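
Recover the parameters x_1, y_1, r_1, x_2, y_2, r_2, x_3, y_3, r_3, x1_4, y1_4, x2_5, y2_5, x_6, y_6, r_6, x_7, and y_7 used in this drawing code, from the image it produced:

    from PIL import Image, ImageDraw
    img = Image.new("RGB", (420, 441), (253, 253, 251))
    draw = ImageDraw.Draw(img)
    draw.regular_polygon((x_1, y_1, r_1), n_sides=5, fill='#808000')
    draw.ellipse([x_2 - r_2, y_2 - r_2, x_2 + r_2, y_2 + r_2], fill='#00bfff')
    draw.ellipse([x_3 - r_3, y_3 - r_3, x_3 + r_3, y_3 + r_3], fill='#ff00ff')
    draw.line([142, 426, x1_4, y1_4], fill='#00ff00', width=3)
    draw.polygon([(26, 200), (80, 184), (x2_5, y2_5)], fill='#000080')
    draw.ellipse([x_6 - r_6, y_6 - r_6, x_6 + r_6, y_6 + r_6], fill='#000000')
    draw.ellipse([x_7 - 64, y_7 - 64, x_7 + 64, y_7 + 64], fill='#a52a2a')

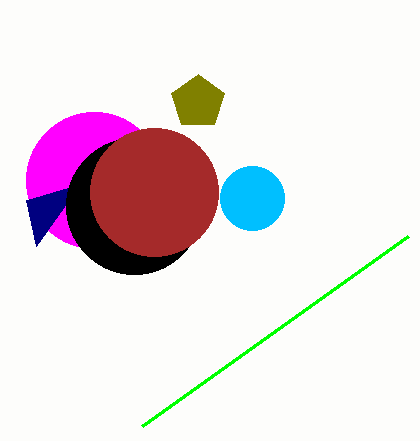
x_1 = 198; y_1 = 102; r_1 = 28; x_2 = 252; y_2 = 198; r_2 = 32; x_3 = 94; y_3 = 180; r_3 = 68; x1_4 = 408; y1_4 = 236; x2_5 = 36; y2_5 = 246; x_6 = 134; y_6 = 206; r_6 = 68; x_7 = 154; y_7 = 192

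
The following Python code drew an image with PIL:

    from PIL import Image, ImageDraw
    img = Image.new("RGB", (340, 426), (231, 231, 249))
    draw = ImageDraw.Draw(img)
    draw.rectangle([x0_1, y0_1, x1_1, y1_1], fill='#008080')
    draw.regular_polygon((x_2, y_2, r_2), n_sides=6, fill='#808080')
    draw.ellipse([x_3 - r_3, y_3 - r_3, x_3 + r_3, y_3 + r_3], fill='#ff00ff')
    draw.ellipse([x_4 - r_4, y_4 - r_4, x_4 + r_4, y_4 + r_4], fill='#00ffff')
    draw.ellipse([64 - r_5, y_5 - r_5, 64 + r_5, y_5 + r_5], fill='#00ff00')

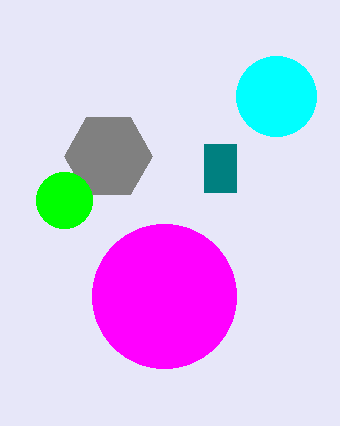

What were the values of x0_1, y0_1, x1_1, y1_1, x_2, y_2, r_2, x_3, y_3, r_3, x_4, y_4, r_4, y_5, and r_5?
x0_1 = 204, y0_1 = 144, x1_1 = 236, y1_1 = 192, x_2 = 108, y_2 = 156, r_2 = 44, x_3 = 164, y_3 = 296, r_3 = 72, x_4 = 276, y_4 = 96, r_4 = 40, y_5 = 200, r_5 = 28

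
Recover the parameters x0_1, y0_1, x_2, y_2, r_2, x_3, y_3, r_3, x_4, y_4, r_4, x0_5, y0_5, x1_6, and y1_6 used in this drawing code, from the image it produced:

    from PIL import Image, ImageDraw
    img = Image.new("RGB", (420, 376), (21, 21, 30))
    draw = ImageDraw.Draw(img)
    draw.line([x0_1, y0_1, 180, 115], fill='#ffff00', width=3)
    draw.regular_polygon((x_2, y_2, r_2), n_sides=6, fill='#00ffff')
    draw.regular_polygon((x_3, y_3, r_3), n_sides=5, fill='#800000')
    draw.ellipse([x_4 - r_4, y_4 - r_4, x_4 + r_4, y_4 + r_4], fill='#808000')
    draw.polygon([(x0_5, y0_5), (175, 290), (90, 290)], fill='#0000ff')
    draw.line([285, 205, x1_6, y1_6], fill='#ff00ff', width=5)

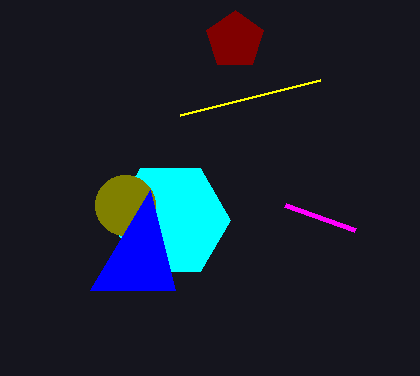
x0_1 = 320
y0_1 = 80
x_2 = 170
y_2 = 220
r_2 = 60
x_3 = 235
y_3 = 40
r_3 = 30
x_4 = 125
y_4 = 205
r_4 = 30
x0_5 = 150
y0_5 = 190
x1_6 = 355
y1_6 = 230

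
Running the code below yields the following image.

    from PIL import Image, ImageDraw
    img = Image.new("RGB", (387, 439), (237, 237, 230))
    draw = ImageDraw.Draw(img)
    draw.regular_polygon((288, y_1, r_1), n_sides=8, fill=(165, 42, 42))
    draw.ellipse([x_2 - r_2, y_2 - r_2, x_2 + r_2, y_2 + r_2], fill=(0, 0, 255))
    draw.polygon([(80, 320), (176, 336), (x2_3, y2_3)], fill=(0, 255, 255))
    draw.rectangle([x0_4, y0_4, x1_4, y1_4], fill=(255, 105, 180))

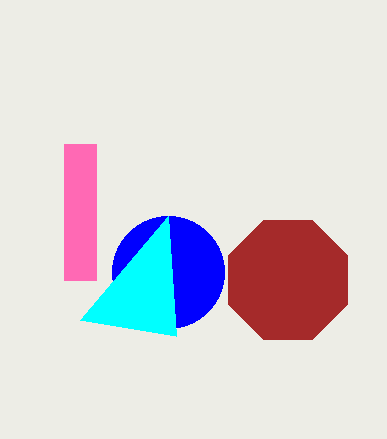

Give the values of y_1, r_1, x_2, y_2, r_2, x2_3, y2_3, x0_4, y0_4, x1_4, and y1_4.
y_1 = 280
r_1 = 64
x_2 = 168
y_2 = 272
r_2 = 56
x2_3 = 168
y2_3 = 216
x0_4 = 64
y0_4 = 144
x1_4 = 96
y1_4 = 280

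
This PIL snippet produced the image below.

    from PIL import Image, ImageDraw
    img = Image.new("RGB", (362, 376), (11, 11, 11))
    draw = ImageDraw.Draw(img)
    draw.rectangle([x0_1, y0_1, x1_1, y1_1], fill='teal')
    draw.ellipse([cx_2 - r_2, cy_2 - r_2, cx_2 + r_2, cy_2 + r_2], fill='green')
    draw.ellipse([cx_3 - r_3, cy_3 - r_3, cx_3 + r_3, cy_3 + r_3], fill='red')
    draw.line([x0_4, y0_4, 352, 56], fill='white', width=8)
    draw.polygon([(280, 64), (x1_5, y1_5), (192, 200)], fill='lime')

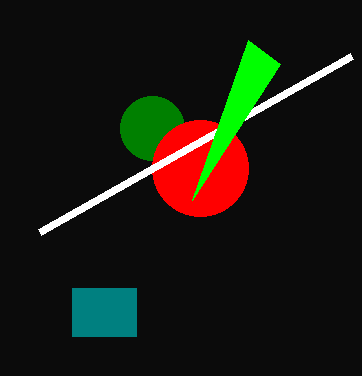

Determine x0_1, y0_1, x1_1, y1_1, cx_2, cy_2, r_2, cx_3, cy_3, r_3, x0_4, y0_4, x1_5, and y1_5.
x0_1 = 72, y0_1 = 288, x1_1 = 136, y1_1 = 336, cx_2 = 152, cy_2 = 128, r_2 = 32, cx_3 = 200, cy_3 = 168, r_3 = 48, x0_4 = 40, y0_4 = 232, x1_5 = 248, y1_5 = 40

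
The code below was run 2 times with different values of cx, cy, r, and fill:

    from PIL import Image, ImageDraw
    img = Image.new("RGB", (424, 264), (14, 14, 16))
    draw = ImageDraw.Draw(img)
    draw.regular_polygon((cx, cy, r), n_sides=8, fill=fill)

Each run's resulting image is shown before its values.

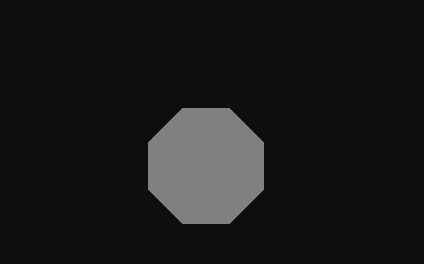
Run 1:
cx = 206; cy = 166; r = 62; fill = 'gray'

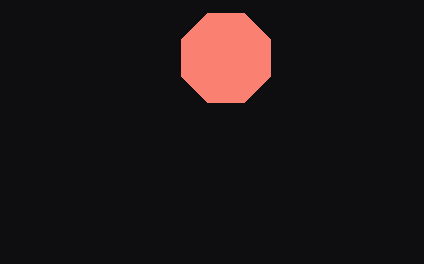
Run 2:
cx = 226; cy = 58; r = 48; fill = 'salmon'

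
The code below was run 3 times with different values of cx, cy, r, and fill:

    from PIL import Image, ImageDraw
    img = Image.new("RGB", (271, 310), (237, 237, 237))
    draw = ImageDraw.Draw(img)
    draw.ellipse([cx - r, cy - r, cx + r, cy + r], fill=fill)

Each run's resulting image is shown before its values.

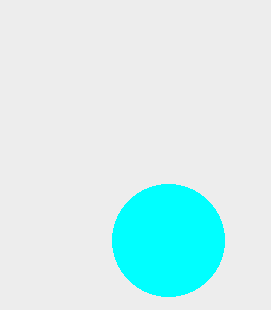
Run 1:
cx = 168; cy = 240; r = 56; fill = 'cyan'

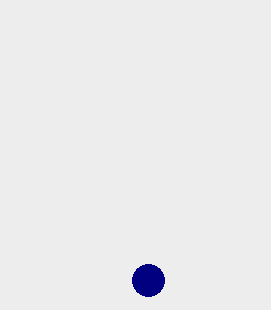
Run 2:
cx = 148
cy = 280
r = 16
fill = 'navy'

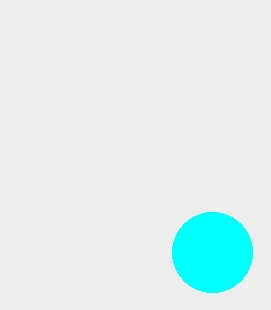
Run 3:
cx = 212; cy = 252; r = 40; fill = 'cyan'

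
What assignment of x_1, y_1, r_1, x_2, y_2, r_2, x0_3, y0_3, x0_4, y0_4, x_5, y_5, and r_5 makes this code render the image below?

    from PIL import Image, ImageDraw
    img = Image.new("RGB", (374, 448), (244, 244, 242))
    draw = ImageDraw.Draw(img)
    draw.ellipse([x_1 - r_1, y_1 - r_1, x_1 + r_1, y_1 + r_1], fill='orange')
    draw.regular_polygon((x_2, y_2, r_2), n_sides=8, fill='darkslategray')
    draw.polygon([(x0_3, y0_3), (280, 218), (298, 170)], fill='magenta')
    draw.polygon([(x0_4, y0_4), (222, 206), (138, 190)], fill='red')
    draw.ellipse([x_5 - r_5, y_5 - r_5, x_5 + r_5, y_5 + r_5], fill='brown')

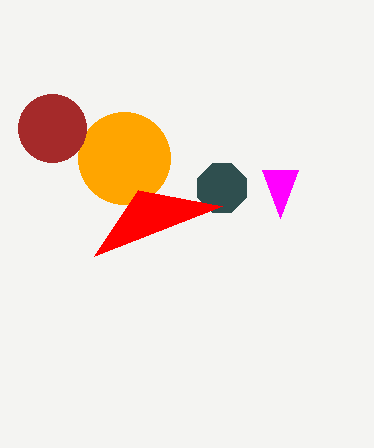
x_1 = 124; y_1 = 158; r_1 = 46; x_2 = 222; y_2 = 188; r_2 = 26; x0_3 = 262; y0_3 = 170; x0_4 = 94; y0_4 = 256; x_5 = 52; y_5 = 128; r_5 = 34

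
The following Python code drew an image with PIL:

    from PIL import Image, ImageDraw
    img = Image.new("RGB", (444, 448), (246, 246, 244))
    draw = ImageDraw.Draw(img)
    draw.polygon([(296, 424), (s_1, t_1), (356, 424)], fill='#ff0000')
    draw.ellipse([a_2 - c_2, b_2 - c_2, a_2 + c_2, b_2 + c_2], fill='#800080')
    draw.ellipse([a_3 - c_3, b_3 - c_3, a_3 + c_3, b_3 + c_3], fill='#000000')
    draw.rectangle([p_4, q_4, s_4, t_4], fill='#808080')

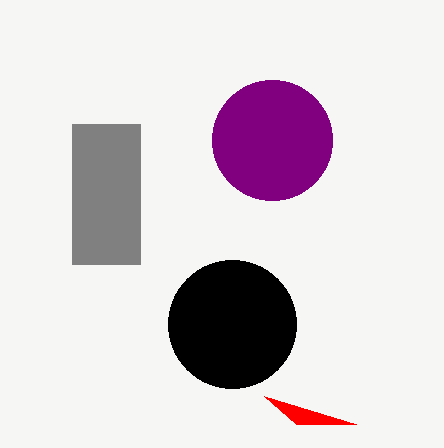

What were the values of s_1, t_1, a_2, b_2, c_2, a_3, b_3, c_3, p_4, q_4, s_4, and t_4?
s_1 = 264
t_1 = 396
a_2 = 272
b_2 = 140
c_2 = 60
a_3 = 232
b_3 = 324
c_3 = 64
p_4 = 72
q_4 = 124
s_4 = 140
t_4 = 264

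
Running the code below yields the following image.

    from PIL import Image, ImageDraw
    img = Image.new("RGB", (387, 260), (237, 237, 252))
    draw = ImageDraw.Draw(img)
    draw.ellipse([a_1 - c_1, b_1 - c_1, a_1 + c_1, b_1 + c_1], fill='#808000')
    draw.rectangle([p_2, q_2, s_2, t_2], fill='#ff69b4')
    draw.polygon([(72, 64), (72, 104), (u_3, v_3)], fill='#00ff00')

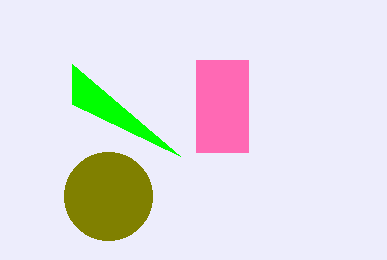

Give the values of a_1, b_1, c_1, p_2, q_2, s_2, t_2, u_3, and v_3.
a_1 = 108; b_1 = 196; c_1 = 44; p_2 = 196; q_2 = 60; s_2 = 248; t_2 = 152; u_3 = 180; v_3 = 156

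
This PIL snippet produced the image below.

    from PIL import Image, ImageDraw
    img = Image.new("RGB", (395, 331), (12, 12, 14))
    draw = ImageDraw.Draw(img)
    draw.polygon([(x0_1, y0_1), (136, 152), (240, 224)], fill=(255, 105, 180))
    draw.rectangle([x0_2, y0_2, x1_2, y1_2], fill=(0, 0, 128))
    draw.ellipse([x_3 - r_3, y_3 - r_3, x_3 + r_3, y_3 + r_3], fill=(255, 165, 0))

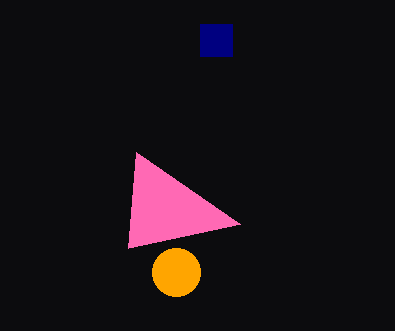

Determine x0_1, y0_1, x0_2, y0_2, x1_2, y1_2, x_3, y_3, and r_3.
x0_1 = 128, y0_1 = 248, x0_2 = 200, y0_2 = 24, x1_2 = 232, y1_2 = 56, x_3 = 176, y_3 = 272, r_3 = 24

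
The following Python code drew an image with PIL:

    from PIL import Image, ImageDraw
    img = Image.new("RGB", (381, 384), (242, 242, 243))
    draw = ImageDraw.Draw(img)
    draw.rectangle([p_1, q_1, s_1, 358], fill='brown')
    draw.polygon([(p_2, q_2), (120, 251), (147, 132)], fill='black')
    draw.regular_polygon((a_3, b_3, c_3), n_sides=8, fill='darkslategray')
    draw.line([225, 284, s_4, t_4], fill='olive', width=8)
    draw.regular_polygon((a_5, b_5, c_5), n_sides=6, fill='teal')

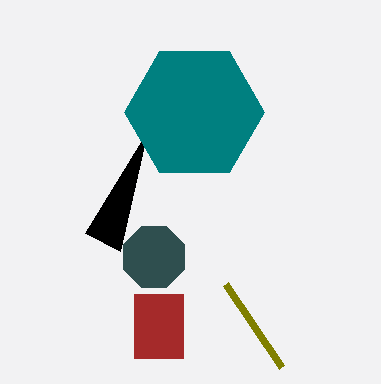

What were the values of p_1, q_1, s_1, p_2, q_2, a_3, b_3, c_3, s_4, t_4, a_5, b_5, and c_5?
p_1 = 134, q_1 = 294, s_1 = 183, p_2 = 85, q_2 = 233, a_3 = 154, b_3 = 257, c_3 = 33, s_4 = 281, t_4 = 367, a_5 = 194, b_5 = 112, c_5 = 70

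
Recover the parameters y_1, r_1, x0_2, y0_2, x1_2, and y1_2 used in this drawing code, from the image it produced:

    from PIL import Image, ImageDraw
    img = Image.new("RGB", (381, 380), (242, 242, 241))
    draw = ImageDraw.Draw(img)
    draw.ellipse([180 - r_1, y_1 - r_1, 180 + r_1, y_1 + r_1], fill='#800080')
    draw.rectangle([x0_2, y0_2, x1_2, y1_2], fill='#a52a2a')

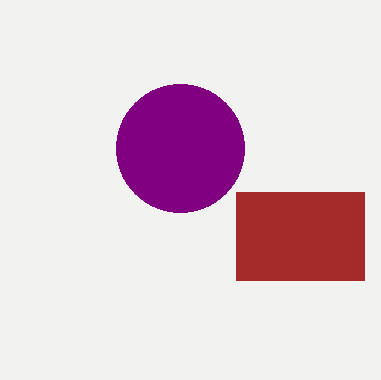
y_1 = 148, r_1 = 64, x0_2 = 236, y0_2 = 192, x1_2 = 364, y1_2 = 280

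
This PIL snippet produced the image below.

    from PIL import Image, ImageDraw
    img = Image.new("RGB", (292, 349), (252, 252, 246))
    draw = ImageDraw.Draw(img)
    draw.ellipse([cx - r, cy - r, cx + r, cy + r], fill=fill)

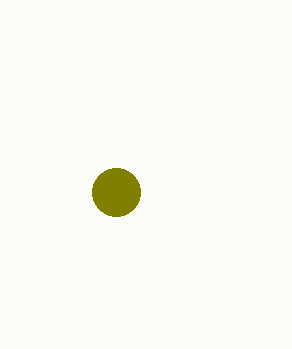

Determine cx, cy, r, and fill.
cx = 116, cy = 192, r = 24, fill = 'olive'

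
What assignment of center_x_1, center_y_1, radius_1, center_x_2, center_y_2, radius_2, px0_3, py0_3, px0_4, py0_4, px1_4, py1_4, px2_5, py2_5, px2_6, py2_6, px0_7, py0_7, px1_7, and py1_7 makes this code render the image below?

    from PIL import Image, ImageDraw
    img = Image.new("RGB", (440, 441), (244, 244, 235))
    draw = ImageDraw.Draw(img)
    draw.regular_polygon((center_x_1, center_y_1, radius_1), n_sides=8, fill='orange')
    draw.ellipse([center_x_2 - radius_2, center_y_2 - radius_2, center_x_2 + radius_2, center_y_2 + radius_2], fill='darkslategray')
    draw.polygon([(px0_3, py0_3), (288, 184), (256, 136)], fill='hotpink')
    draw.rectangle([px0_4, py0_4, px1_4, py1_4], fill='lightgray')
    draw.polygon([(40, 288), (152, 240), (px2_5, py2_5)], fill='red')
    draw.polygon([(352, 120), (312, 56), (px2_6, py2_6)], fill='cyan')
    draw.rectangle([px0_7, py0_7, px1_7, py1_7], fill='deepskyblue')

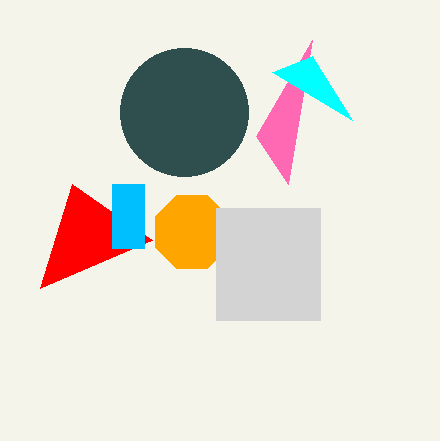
center_x_1 = 192; center_y_1 = 232; radius_1 = 40; center_x_2 = 184; center_y_2 = 112; radius_2 = 64; px0_3 = 312; py0_3 = 40; px0_4 = 216; py0_4 = 208; px1_4 = 320; py1_4 = 320; px2_5 = 72; py2_5 = 184; px2_6 = 272; py2_6 = 72; px0_7 = 112; py0_7 = 184; px1_7 = 144; py1_7 = 248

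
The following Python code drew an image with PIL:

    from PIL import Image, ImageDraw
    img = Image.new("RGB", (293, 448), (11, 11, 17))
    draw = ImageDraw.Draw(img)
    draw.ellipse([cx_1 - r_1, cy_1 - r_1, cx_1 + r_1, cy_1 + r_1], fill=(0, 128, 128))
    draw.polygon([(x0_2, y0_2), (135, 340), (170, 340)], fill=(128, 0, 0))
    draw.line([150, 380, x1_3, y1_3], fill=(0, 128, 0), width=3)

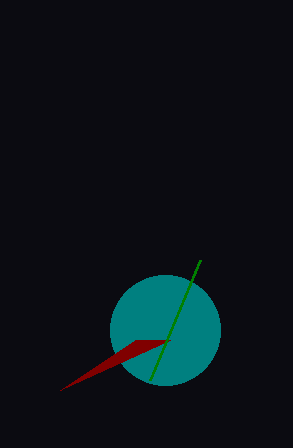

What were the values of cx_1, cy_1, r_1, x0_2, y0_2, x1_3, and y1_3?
cx_1 = 165, cy_1 = 330, r_1 = 55, x0_2 = 60, y0_2 = 390, x1_3 = 200, y1_3 = 260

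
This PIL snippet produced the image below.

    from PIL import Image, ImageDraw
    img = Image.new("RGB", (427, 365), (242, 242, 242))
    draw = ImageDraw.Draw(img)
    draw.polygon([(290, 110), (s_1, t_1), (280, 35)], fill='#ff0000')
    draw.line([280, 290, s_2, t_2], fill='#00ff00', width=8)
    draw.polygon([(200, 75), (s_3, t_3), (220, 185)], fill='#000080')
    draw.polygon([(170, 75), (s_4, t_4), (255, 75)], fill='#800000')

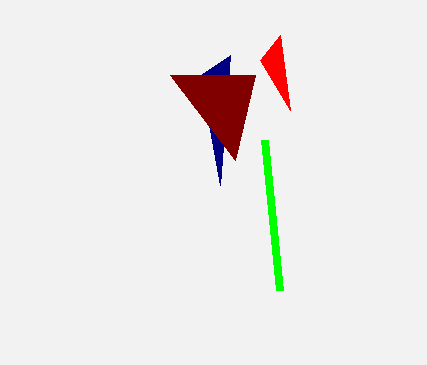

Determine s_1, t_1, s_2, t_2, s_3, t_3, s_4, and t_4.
s_1 = 260; t_1 = 60; s_2 = 265; t_2 = 140; s_3 = 230; t_3 = 55; s_4 = 235; t_4 = 160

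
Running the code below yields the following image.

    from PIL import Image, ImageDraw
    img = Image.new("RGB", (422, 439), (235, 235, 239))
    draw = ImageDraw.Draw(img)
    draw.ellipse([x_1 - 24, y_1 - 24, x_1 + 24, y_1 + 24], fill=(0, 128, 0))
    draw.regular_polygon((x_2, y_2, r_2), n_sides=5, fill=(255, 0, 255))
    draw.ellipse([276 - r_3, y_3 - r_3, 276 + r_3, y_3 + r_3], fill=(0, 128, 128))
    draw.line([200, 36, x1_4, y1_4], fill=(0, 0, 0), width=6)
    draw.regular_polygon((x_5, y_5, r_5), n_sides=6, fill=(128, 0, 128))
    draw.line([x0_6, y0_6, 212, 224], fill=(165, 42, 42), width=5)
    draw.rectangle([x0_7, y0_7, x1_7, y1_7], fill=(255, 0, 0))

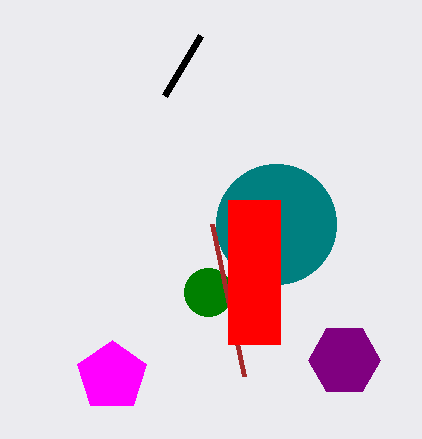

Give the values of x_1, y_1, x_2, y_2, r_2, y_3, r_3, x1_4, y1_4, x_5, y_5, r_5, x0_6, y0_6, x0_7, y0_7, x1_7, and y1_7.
x_1 = 208, y_1 = 292, x_2 = 112, y_2 = 376, r_2 = 36, y_3 = 224, r_3 = 60, x1_4 = 164, y1_4 = 96, x_5 = 344, y_5 = 360, r_5 = 36, x0_6 = 244, y0_6 = 376, x0_7 = 228, y0_7 = 200, x1_7 = 280, y1_7 = 344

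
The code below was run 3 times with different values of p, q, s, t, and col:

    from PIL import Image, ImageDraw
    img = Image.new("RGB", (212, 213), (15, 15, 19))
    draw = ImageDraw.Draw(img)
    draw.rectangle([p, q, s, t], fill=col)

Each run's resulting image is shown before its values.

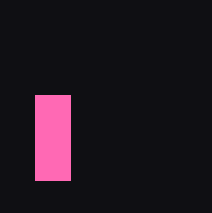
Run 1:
p = 35, q = 95, s = 70, t = 180, col = 'hotpink'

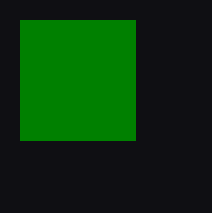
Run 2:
p = 20; q = 20; s = 135; t = 140; col = 'green'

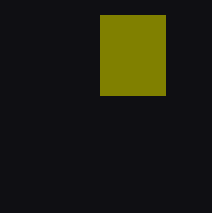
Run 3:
p = 100; q = 15; s = 165; t = 95; col = 'olive'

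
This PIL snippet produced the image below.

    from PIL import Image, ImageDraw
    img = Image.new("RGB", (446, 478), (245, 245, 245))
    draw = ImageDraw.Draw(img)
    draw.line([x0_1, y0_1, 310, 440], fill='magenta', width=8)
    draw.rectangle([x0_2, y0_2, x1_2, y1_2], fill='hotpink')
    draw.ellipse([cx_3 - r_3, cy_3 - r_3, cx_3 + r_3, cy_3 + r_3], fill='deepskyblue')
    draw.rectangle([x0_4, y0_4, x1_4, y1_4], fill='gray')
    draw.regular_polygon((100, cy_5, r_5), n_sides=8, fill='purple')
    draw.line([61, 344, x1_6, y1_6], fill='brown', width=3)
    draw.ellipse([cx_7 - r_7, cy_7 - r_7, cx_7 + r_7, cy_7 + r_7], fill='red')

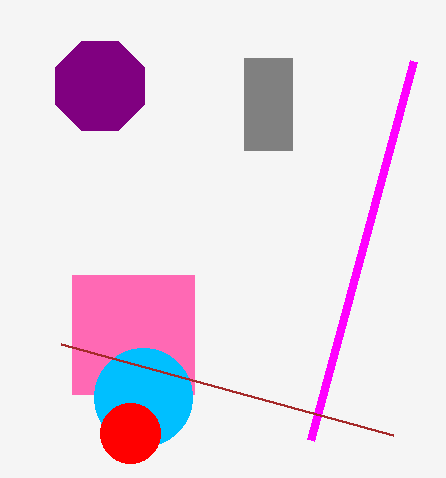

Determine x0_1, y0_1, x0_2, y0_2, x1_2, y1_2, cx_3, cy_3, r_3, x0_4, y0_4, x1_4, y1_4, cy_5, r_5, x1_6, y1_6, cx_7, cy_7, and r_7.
x0_1 = 413
y0_1 = 61
x0_2 = 72
y0_2 = 275
x1_2 = 194
y1_2 = 394
cx_3 = 143
cy_3 = 397
r_3 = 49
x0_4 = 244
y0_4 = 58
x1_4 = 292
y1_4 = 150
cy_5 = 86
r_5 = 48
x1_6 = 393
y1_6 = 435
cx_7 = 130
cy_7 = 433
r_7 = 30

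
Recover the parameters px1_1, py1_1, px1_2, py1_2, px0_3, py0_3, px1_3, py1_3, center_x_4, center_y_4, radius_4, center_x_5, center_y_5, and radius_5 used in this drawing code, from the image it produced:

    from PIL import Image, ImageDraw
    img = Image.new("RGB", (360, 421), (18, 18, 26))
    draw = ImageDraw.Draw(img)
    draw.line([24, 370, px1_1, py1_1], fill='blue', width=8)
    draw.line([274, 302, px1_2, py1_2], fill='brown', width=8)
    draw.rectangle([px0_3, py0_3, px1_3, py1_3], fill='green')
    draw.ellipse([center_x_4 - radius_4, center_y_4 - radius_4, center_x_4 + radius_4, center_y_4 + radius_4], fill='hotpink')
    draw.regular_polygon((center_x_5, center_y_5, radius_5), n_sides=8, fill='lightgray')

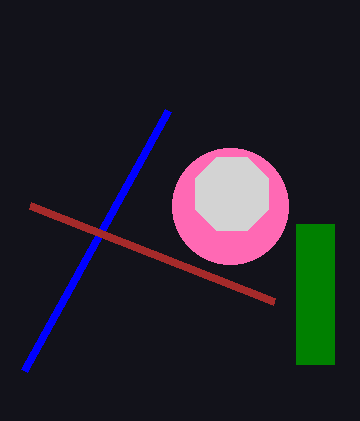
px1_1 = 168
py1_1 = 110
px1_2 = 30
py1_2 = 206
px0_3 = 296
py0_3 = 224
px1_3 = 334
py1_3 = 364
center_x_4 = 230
center_y_4 = 206
radius_4 = 58
center_x_5 = 232
center_y_5 = 194
radius_5 = 40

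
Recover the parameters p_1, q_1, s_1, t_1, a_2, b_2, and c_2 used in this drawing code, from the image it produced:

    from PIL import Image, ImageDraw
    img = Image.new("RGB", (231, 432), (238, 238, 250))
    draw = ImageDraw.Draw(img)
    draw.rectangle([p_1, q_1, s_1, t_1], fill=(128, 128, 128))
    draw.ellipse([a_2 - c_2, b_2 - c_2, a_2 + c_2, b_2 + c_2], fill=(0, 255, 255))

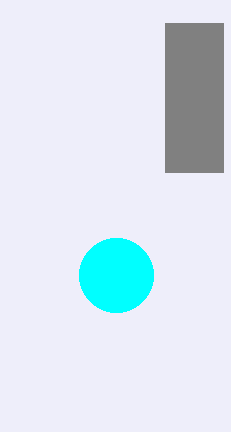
p_1 = 165; q_1 = 23; s_1 = 223; t_1 = 172; a_2 = 116; b_2 = 275; c_2 = 37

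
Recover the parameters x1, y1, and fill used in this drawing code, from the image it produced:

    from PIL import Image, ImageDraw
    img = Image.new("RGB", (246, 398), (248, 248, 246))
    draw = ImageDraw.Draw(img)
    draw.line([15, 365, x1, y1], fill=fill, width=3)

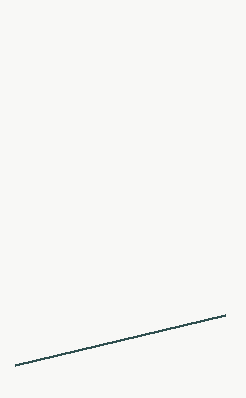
x1 = 225
y1 = 315
fill = 'darkslategray'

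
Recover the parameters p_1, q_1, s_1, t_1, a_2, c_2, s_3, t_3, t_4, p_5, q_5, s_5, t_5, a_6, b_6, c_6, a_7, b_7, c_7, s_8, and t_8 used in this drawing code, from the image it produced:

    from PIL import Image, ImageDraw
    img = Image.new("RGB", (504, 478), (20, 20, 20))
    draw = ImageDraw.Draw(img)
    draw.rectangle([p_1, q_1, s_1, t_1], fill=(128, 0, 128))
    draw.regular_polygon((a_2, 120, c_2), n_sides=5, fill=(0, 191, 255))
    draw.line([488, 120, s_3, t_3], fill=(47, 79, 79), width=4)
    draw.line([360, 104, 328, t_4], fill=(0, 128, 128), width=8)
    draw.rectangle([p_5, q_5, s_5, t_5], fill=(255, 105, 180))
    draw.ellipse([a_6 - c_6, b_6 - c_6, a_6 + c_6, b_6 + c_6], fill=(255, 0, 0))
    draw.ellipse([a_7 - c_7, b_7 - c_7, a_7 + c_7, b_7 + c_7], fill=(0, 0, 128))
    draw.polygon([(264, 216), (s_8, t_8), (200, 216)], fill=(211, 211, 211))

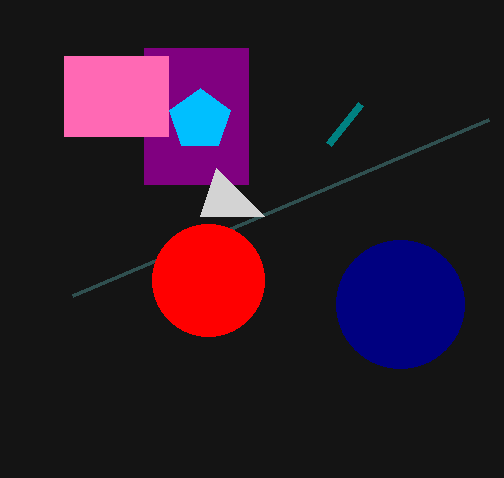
p_1 = 144; q_1 = 48; s_1 = 248; t_1 = 184; a_2 = 200; c_2 = 32; s_3 = 72; t_3 = 296; t_4 = 144; p_5 = 64; q_5 = 56; s_5 = 168; t_5 = 136; a_6 = 208; b_6 = 280; c_6 = 56; a_7 = 400; b_7 = 304; c_7 = 64; s_8 = 216; t_8 = 168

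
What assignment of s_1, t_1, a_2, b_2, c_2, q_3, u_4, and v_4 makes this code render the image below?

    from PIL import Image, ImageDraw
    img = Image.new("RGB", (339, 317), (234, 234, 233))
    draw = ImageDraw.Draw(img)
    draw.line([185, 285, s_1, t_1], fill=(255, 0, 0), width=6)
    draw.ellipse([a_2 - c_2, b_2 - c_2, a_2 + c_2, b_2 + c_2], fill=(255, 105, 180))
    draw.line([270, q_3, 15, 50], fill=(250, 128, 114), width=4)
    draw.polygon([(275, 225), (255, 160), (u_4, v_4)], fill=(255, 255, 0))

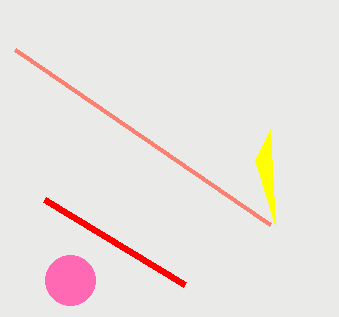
s_1 = 45; t_1 = 200; a_2 = 70; b_2 = 280; c_2 = 25; q_3 = 225; u_4 = 270; v_4 = 130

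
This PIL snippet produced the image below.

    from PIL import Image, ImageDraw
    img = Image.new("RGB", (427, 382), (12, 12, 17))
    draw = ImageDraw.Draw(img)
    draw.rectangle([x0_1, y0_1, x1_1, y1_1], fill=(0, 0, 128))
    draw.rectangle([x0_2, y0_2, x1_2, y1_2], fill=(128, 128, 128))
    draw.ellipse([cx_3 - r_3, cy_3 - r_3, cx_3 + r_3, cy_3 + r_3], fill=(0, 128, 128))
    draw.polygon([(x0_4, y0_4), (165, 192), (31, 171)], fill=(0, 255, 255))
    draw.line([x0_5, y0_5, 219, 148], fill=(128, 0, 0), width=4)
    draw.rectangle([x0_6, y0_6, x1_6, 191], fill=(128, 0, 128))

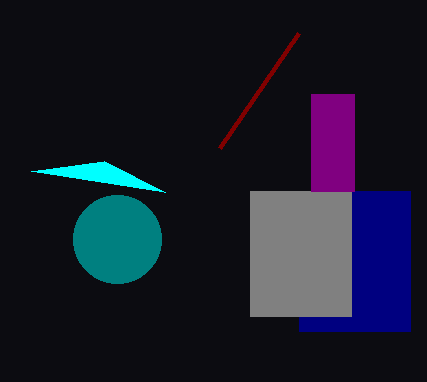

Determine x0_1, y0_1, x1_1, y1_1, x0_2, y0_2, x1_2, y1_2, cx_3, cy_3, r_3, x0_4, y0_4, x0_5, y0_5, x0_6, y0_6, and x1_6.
x0_1 = 299
y0_1 = 191
x1_1 = 410
y1_1 = 331
x0_2 = 250
y0_2 = 191
x1_2 = 351
y1_2 = 316
cx_3 = 117
cy_3 = 239
r_3 = 44
x0_4 = 104
y0_4 = 161
x0_5 = 298
y0_5 = 33
x0_6 = 311
y0_6 = 94
x1_6 = 354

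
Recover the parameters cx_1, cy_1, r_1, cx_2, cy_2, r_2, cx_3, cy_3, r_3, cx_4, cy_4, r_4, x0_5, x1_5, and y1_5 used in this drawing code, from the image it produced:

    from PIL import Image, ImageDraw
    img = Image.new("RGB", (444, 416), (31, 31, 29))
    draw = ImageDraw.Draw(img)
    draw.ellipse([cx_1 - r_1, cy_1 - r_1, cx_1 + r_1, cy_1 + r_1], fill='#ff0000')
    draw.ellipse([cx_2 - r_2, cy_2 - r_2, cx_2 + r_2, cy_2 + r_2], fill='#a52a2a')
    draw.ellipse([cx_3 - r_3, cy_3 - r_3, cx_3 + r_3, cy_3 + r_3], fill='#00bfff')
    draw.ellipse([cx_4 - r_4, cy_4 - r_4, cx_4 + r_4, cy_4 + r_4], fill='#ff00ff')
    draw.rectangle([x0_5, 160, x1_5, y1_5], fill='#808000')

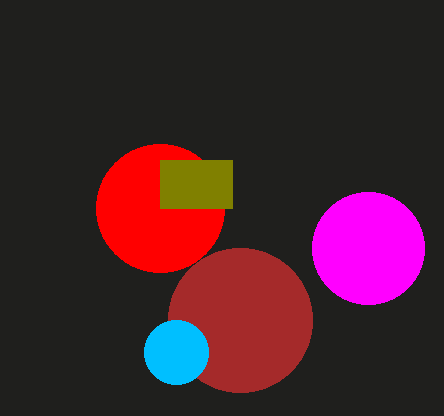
cx_1 = 160; cy_1 = 208; r_1 = 64; cx_2 = 240; cy_2 = 320; r_2 = 72; cx_3 = 176; cy_3 = 352; r_3 = 32; cx_4 = 368; cy_4 = 248; r_4 = 56; x0_5 = 160; x1_5 = 232; y1_5 = 208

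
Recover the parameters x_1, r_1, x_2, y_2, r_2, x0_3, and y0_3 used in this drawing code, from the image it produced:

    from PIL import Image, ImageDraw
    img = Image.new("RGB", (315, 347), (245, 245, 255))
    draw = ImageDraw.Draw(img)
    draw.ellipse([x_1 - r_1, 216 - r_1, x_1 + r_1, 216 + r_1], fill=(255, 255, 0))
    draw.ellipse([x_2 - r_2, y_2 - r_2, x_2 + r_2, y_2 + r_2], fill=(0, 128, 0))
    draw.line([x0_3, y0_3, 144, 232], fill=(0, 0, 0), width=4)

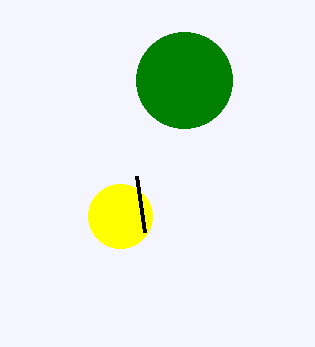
x_1 = 120
r_1 = 32
x_2 = 184
y_2 = 80
r_2 = 48
x0_3 = 136
y0_3 = 176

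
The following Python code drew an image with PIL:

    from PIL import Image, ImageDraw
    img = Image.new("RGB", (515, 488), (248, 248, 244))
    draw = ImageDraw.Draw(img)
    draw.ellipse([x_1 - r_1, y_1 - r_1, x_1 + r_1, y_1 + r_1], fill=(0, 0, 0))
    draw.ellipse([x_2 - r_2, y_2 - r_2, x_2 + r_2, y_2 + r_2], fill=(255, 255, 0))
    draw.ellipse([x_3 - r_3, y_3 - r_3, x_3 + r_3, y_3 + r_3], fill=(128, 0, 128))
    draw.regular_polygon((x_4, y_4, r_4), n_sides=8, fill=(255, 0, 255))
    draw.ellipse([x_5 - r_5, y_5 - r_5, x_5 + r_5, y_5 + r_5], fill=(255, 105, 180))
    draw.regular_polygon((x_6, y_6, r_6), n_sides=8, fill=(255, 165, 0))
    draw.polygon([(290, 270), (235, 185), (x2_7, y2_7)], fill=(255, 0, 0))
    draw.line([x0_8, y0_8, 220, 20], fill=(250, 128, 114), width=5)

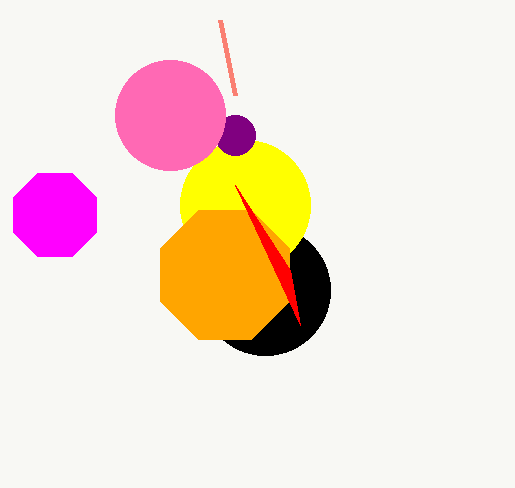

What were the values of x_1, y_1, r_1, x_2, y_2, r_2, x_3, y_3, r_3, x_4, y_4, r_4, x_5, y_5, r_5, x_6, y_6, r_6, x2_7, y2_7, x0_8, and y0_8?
x_1 = 265, y_1 = 290, r_1 = 65, x_2 = 245, y_2 = 205, r_2 = 65, x_3 = 235, y_3 = 135, r_3 = 20, x_4 = 55, y_4 = 215, r_4 = 45, x_5 = 170, y_5 = 115, r_5 = 55, x_6 = 225, y_6 = 275, r_6 = 70, x2_7 = 300, y2_7 = 325, x0_8 = 235, y0_8 = 95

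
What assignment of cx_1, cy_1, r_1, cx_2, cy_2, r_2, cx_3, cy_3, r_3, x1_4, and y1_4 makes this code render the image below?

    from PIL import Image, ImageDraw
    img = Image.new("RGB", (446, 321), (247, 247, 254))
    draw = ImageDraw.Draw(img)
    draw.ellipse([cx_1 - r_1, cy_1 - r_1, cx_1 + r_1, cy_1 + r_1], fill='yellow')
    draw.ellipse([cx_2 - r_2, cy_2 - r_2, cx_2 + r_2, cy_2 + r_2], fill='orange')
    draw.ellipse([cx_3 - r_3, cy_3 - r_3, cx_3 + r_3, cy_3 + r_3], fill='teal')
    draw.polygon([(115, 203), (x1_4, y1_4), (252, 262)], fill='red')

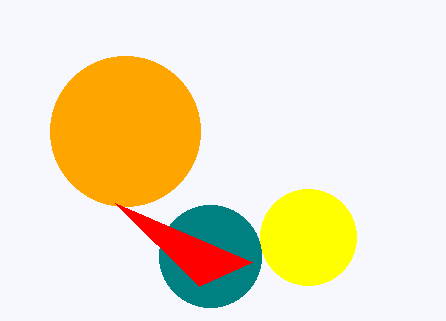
cx_1 = 308
cy_1 = 237
r_1 = 48
cx_2 = 125
cy_2 = 131
r_2 = 75
cx_3 = 210
cy_3 = 256
r_3 = 51
x1_4 = 199
y1_4 = 286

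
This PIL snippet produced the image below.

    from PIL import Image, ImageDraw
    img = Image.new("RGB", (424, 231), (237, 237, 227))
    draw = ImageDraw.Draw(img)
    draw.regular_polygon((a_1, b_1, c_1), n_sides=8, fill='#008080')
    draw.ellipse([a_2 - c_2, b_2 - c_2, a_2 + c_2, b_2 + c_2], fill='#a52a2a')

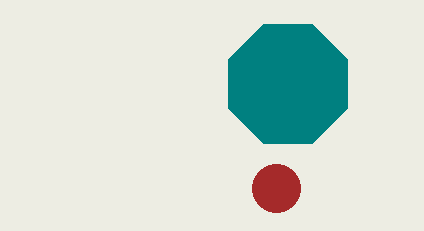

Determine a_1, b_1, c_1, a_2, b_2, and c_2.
a_1 = 288
b_1 = 84
c_1 = 64
a_2 = 276
b_2 = 188
c_2 = 24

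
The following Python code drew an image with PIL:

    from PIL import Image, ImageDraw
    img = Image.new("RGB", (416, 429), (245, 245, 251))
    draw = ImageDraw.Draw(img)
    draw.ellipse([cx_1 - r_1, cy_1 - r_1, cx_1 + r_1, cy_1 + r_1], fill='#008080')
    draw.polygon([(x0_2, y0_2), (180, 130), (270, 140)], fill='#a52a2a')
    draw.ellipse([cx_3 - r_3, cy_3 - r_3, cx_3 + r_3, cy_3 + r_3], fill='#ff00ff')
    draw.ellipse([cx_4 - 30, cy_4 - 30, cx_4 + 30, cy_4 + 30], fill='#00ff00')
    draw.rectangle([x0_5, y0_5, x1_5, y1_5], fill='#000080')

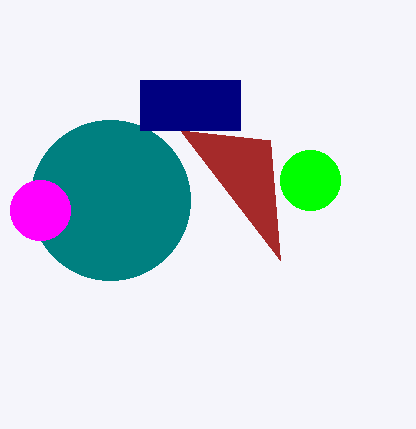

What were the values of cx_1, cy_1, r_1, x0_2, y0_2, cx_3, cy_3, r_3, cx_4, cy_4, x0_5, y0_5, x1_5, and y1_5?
cx_1 = 110, cy_1 = 200, r_1 = 80, x0_2 = 280, y0_2 = 260, cx_3 = 40, cy_3 = 210, r_3 = 30, cx_4 = 310, cy_4 = 180, x0_5 = 140, y0_5 = 80, x1_5 = 240, y1_5 = 130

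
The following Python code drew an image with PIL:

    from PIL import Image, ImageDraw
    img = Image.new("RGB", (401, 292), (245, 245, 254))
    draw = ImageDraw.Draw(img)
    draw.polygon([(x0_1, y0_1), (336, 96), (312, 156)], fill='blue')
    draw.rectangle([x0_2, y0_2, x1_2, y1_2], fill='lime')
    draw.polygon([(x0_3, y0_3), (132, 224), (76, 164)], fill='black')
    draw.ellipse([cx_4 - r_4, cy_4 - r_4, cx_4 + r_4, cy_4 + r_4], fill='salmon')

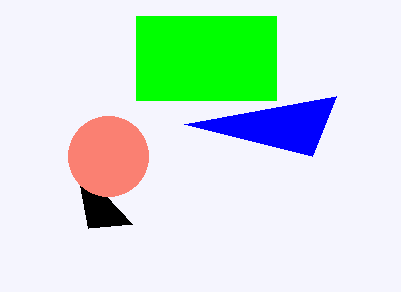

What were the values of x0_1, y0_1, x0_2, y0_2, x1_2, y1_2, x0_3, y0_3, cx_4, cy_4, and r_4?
x0_1 = 184; y0_1 = 124; x0_2 = 136; y0_2 = 16; x1_2 = 276; y1_2 = 100; x0_3 = 88; y0_3 = 228; cx_4 = 108; cy_4 = 156; r_4 = 40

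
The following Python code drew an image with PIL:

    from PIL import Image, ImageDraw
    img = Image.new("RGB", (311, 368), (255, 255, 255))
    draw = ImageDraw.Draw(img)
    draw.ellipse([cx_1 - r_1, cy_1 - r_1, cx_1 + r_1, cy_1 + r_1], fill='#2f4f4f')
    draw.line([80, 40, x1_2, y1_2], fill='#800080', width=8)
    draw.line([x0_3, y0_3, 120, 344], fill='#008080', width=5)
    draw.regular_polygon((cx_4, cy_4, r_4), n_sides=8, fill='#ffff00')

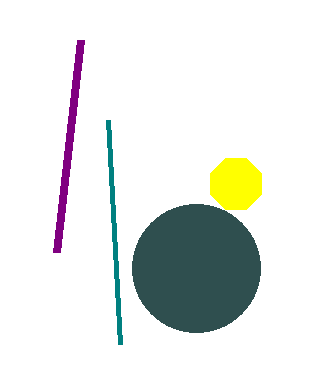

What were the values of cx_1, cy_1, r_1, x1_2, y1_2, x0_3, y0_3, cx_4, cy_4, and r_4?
cx_1 = 196, cy_1 = 268, r_1 = 64, x1_2 = 56, y1_2 = 252, x0_3 = 108, y0_3 = 120, cx_4 = 236, cy_4 = 184, r_4 = 28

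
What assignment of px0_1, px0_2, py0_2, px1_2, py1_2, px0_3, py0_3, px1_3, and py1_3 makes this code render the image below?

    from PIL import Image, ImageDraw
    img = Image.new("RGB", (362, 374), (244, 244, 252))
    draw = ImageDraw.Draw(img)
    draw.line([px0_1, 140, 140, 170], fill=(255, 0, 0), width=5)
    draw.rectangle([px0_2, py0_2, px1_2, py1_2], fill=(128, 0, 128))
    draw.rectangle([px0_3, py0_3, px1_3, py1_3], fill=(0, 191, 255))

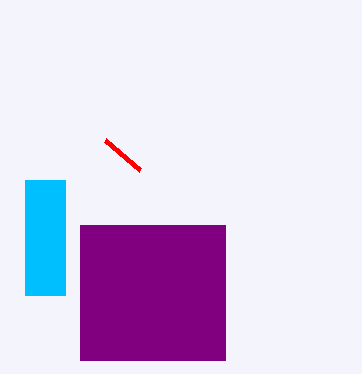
px0_1 = 105
px0_2 = 80
py0_2 = 225
px1_2 = 225
py1_2 = 360
px0_3 = 25
py0_3 = 180
px1_3 = 65
py1_3 = 295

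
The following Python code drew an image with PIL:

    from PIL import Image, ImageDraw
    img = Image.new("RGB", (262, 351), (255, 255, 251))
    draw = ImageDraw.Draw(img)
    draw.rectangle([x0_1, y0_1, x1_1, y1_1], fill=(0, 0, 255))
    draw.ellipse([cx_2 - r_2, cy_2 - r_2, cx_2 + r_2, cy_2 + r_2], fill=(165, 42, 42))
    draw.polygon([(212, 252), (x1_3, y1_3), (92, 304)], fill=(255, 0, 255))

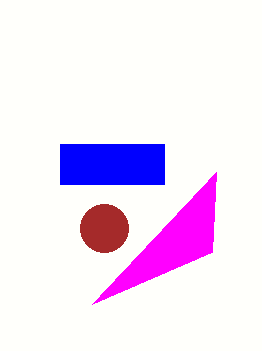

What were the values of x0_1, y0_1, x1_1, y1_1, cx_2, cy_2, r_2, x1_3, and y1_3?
x0_1 = 60
y0_1 = 144
x1_1 = 164
y1_1 = 184
cx_2 = 104
cy_2 = 228
r_2 = 24
x1_3 = 216
y1_3 = 172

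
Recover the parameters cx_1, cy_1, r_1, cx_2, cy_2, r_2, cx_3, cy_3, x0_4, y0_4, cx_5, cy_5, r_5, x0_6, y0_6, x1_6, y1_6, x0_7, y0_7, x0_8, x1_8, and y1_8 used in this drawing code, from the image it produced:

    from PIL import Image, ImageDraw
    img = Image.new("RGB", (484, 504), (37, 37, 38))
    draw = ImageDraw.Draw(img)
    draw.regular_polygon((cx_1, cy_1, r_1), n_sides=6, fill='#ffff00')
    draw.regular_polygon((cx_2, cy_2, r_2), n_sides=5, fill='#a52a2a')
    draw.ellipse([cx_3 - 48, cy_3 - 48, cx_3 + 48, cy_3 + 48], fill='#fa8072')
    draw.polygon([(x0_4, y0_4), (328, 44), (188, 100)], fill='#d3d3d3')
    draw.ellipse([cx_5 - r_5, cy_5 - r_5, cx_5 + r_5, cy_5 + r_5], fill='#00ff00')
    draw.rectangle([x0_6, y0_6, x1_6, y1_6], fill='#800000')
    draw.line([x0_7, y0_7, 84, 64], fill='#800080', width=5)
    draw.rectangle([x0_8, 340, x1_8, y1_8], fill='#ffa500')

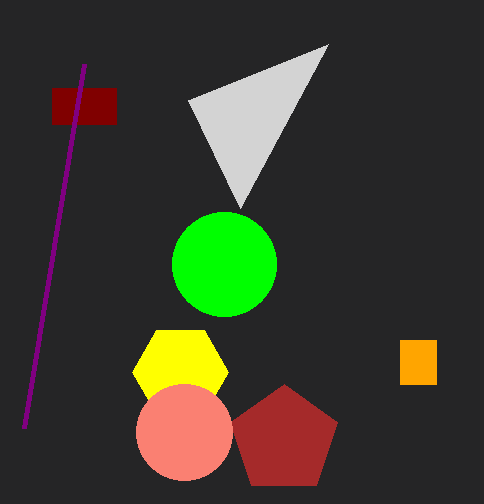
cx_1 = 180
cy_1 = 372
r_1 = 48
cx_2 = 284
cy_2 = 440
r_2 = 56
cx_3 = 184
cy_3 = 432
x0_4 = 240
y0_4 = 208
cx_5 = 224
cy_5 = 264
r_5 = 52
x0_6 = 52
y0_6 = 88
x1_6 = 116
y1_6 = 124
x0_7 = 24
y0_7 = 428
x0_8 = 400
x1_8 = 436
y1_8 = 384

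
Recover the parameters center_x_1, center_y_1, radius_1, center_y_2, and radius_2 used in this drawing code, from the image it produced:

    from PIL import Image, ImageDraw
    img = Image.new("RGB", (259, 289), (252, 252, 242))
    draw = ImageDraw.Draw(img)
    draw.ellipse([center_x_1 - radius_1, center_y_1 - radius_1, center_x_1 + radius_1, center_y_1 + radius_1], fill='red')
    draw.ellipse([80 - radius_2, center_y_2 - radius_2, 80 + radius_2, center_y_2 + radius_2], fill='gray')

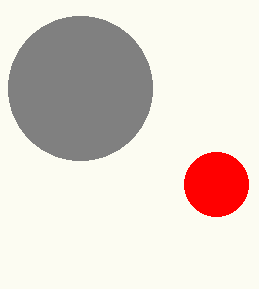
center_x_1 = 216
center_y_1 = 184
radius_1 = 32
center_y_2 = 88
radius_2 = 72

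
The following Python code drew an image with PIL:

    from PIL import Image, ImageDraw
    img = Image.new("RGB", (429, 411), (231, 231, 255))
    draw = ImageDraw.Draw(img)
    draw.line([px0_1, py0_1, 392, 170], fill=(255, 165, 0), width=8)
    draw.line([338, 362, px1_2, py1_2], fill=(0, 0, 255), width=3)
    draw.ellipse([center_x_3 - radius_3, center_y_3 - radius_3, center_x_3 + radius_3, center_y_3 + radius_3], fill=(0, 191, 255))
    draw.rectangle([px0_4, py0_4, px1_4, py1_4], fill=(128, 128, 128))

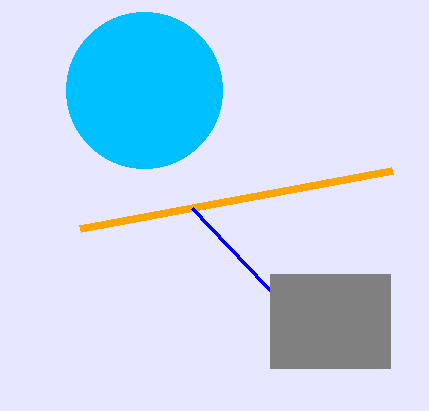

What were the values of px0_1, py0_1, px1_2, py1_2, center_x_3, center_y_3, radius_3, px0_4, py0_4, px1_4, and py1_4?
px0_1 = 80
py0_1 = 228
px1_2 = 192
py1_2 = 208
center_x_3 = 144
center_y_3 = 90
radius_3 = 78
px0_4 = 270
py0_4 = 274
px1_4 = 390
py1_4 = 368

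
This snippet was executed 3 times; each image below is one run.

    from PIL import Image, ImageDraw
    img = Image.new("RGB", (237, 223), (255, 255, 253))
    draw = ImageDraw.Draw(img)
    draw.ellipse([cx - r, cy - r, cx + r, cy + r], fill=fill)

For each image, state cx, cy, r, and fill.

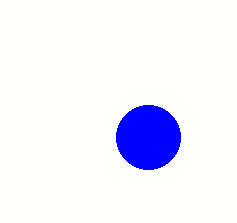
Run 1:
cx = 148
cy = 137
r = 32
fill = 'blue'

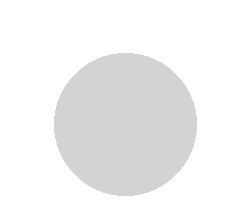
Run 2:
cx = 125; cy = 124; r = 71; fill = 'lightgray'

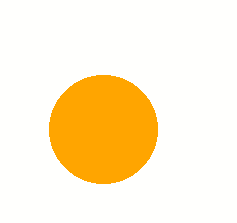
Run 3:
cx = 103, cy = 129, r = 54, fill = 'orange'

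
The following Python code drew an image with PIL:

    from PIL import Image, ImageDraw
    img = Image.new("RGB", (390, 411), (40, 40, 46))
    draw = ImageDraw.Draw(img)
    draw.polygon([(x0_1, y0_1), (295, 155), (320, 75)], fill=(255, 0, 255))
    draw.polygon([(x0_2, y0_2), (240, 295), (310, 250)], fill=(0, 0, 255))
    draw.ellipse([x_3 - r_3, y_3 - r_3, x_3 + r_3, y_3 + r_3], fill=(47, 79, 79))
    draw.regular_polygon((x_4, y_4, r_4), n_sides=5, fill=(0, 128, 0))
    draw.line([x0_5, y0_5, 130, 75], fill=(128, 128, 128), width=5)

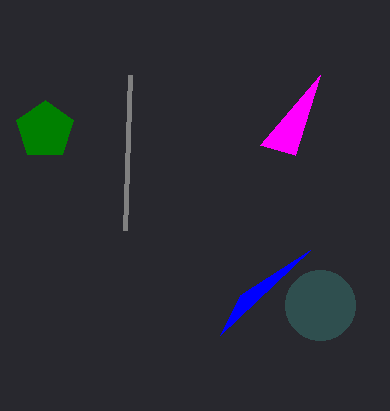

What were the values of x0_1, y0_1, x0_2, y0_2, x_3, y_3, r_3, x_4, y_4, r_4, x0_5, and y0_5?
x0_1 = 260
y0_1 = 145
x0_2 = 220
y0_2 = 335
x_3 = 320
y_3 = 305
r_3 = 35
x_4 = 45
y_4 = 130
r_4 = 30
x0_5 = 125
y0_5 = 230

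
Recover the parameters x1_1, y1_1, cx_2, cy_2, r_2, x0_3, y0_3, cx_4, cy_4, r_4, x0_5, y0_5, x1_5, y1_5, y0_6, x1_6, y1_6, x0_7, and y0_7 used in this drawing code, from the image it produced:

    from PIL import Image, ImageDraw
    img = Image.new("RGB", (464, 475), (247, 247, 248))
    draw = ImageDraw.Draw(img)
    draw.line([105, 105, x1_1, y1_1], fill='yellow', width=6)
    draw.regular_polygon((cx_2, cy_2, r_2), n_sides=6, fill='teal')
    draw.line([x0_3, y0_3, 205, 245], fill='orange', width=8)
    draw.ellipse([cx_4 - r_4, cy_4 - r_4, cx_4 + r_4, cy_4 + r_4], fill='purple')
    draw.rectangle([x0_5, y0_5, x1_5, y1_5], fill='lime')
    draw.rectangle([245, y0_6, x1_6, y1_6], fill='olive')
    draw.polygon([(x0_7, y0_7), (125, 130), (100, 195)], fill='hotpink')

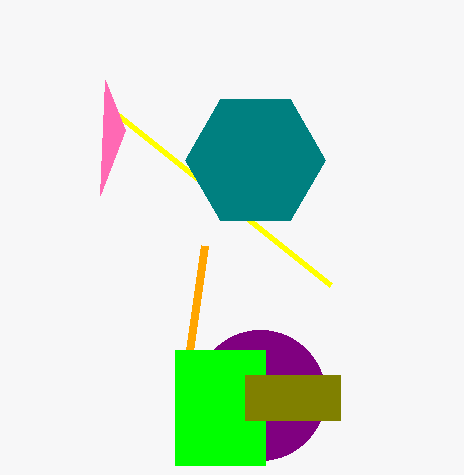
x1_1 = 330, y1_1 = 285, cx_2 = 255, cy_2 = 160, r_2 = 70, x0_3 = 190, y0_3 = 350, cx_4 = 260, cy_4 = 395, r_4 = 65, x0_5 = 175, y0_5 = 350, x1_5 = 265, y1_5 = 465, y0_6 = 375, x1_6 = 340, y1_6 = 420, x0_7 = 105, y0_7 = 80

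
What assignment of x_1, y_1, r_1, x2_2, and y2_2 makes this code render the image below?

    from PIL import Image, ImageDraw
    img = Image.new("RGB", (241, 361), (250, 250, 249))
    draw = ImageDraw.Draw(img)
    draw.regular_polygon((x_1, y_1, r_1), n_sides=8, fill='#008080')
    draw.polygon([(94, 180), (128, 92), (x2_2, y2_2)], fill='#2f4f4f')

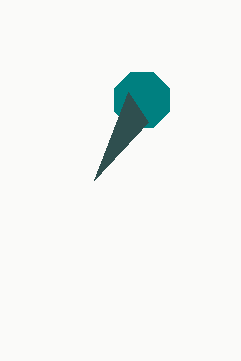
x_1 = 142, y_1 = 100, r_1 = 30, x2_2 = 148, y2_2 = 122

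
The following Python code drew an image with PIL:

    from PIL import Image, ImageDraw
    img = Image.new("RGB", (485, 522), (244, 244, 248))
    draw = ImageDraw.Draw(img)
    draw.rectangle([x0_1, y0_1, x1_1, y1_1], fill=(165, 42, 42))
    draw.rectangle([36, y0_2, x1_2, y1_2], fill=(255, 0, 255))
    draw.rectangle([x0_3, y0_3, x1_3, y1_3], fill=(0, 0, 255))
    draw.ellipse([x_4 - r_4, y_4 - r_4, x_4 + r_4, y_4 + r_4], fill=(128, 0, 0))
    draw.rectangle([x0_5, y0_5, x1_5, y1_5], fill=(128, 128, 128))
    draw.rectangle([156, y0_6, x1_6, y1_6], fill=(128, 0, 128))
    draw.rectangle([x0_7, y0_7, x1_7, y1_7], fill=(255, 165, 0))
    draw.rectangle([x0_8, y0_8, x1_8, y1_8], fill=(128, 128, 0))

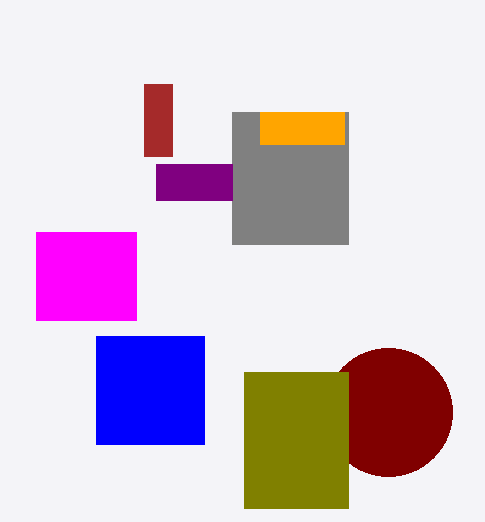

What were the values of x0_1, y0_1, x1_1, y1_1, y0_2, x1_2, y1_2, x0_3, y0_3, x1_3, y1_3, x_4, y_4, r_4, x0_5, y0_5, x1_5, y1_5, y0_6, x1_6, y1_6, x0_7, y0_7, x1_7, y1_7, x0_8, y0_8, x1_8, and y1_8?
x0_1 = 144; y0_1 = 84; x1_1 = 172; y1_1 = 156; y0_2 = 232; x1_2 = 136; y1_2 = 320; x0_3 = 96; y0_3 = 336; x1_3 = 204; y1_3 = 444; x_4 = 388; y_4 = 412; r_4 = 64; x0_5 = 232; y0_5 = 112; x1_5 = 348; y1_5 = 244; y0_6 = 164; x1_6 = 232; y1_6 = 200; x0_7 = 260; y0_7 = 112; x1_7 = 344; y1_7 = 144; x0_8 = 244; y0_8 = 372; x1_8 = 348; y1_8 = 508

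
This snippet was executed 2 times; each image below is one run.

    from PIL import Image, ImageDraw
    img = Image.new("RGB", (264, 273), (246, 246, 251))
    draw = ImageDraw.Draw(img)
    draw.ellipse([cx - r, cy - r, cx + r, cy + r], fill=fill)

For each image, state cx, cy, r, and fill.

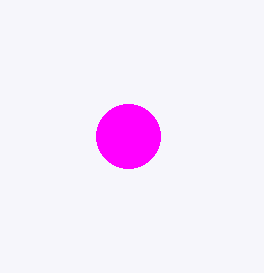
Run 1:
cx = 128, cy = 136, r = 32, fill = 'magenta'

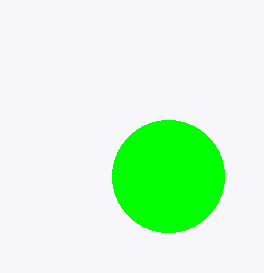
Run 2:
cx = 168, cy = 176, r = 56, fill = 'lime'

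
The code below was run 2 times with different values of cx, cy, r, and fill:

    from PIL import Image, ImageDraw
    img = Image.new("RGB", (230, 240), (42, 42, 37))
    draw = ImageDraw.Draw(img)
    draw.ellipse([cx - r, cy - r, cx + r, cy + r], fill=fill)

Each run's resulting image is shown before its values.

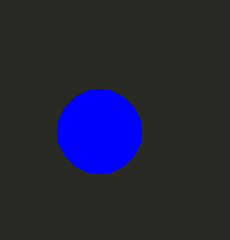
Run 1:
cx = 99
cy = 131
r = 42
fill = 'blue'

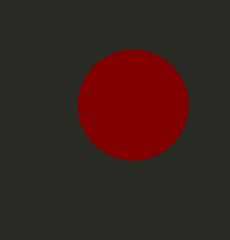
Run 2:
cx = 133; cy = 105; r = 55; fill = 'maroon'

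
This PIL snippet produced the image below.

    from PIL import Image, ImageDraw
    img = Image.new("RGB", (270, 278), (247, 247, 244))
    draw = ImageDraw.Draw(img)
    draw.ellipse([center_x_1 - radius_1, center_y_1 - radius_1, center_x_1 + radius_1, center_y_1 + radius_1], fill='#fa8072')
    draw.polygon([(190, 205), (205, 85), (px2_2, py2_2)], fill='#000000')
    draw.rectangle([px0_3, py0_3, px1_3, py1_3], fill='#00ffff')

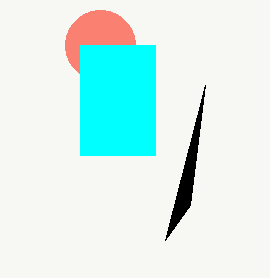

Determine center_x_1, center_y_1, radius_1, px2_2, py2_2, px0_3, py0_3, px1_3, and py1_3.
center_x_1 = 100, center_y_1 = 45, radius_1 = 35, px2_2 = 165, py2_2 = 240, px0_3 = 80, py0_3 = 45, px1_3 = 155, py1_3 = 155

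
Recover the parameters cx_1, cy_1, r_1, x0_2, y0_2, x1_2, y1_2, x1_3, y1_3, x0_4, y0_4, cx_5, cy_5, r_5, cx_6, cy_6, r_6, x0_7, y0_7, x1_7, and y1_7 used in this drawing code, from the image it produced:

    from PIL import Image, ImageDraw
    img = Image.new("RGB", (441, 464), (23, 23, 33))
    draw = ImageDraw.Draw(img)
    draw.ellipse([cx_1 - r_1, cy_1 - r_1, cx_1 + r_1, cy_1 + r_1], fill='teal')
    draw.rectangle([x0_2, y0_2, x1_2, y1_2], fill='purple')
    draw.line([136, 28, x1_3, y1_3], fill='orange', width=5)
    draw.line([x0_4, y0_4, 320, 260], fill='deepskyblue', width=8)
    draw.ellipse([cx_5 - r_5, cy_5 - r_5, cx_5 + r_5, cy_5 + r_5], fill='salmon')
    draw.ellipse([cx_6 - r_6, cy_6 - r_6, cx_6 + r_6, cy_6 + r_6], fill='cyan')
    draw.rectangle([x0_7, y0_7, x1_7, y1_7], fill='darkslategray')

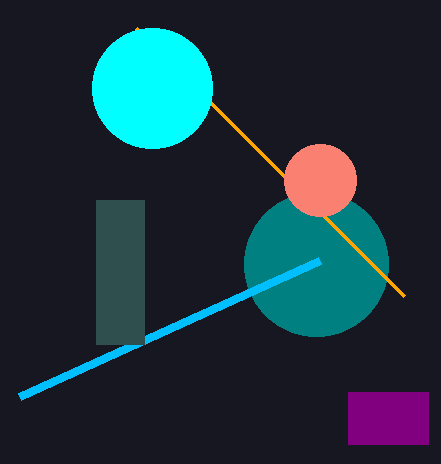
cx_1 = 316, cy_1 = 264, r_1 = 72, x0_2 = 348, y0_2 = 392, x1_2 = 428, y1_2 = 444, x1_3 = 404, y1_3 = 296, x0_4 = 20, y0_4 = 396, cx_5 = 320, cy_5 = 180, r_5 = 36, cx_6 = 152, cy_6 = 88, r_6 = 60, x0_7 = 96, y0_7 = 200, x1_7 = 144, y1_7 = 344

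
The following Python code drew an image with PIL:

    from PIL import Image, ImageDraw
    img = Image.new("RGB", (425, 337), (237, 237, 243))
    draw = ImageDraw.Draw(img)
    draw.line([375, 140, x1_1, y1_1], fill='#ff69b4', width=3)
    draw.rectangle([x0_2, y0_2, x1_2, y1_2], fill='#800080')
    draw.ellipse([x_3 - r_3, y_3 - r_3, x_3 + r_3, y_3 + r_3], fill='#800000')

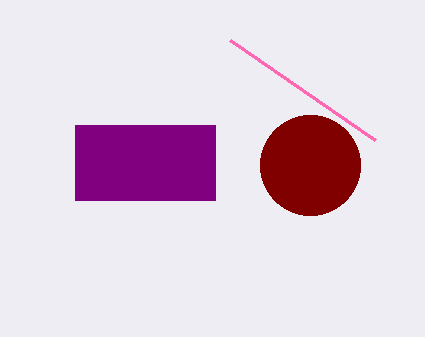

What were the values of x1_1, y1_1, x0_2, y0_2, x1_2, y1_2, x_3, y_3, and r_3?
x1_1 = 230
y1_1 = 40
x0_2 = 75
y0_2 = 125
x1_2 = 215
y1_2 = 200
x_3 = 310
y_3 = 165
r_3 = 50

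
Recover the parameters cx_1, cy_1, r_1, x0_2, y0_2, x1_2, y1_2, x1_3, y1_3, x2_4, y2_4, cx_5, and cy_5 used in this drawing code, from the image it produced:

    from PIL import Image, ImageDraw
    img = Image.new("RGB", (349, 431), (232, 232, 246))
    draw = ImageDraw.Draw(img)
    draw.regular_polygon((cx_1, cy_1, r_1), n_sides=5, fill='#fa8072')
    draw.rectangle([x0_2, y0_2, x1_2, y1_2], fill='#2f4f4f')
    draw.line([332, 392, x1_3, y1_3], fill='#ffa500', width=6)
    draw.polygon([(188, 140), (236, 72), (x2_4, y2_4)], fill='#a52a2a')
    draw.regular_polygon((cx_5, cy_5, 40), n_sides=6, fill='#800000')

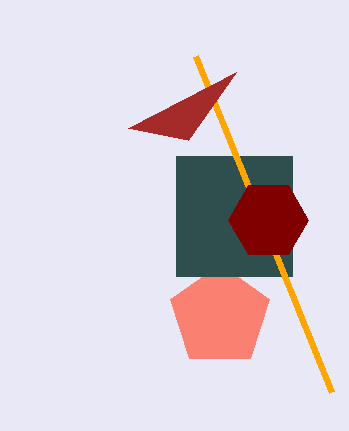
cx_1 = 220
cy_1 = 316
r_1 = 52
x0_2 = 176
y0_2 = 156
x1_2 = 292
y1_2 = 276
x1_3 = 196
y1_3 = 56
x2_4 = 128
y2_4 = 128
cx_5 = 268
cy_5 = 220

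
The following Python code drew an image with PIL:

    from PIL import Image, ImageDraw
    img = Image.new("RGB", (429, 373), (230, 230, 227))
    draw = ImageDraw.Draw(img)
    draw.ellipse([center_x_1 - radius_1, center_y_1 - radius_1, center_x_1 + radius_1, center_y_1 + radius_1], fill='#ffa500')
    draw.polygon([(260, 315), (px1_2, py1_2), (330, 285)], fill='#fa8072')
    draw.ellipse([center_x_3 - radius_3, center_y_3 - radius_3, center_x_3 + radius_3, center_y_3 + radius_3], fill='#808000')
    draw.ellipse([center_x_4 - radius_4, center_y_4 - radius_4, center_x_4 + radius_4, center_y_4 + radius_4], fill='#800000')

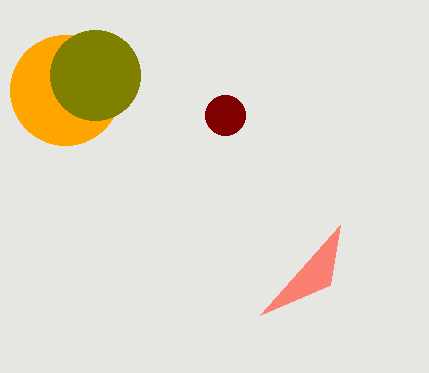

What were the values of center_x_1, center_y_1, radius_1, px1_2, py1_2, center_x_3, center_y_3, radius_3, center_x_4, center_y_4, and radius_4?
center_x_1 = 65
center_y_1 = 90
radius_1 = 55
px1_2 = 340
py1_2 = 225
center_x_3 = 95
center_y_3 = 75
radius_3 = 45
center_x_4 = 225
center_y_4 = 115
radius_4 = 20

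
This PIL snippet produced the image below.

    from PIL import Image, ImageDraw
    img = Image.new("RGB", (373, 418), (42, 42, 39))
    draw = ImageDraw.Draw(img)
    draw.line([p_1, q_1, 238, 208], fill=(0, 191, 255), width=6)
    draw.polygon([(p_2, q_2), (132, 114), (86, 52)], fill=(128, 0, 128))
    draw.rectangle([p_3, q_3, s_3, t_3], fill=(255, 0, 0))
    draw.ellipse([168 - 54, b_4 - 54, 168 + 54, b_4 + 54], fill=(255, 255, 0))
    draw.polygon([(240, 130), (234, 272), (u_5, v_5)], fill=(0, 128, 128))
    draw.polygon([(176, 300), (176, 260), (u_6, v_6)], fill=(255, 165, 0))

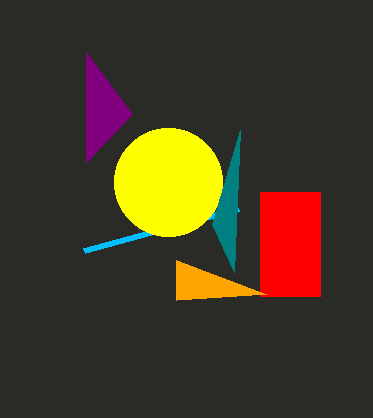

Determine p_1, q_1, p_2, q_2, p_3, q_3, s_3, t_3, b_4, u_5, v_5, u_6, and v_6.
p_1 = 84; q_1 = 250; p_2 = 86; q_2 = 162; p_3 = 260; q_3 = 192; s_3 = 320; t_3 = 296; b_4 = 182; u_5 = 212; v_5 = 224; u_6 = 266; v_6 = 294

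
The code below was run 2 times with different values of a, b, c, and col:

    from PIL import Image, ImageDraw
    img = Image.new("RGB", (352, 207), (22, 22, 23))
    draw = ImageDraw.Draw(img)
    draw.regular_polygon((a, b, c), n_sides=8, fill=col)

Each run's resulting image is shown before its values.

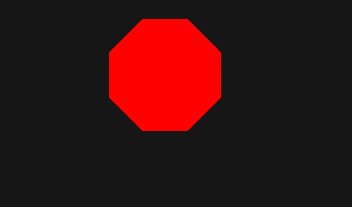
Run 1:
a = 165
b = 75
c = 60
col = 'red'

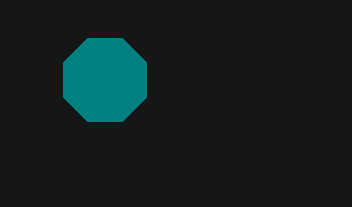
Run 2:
a = 105
b = 80
c = 45
col = 'teal'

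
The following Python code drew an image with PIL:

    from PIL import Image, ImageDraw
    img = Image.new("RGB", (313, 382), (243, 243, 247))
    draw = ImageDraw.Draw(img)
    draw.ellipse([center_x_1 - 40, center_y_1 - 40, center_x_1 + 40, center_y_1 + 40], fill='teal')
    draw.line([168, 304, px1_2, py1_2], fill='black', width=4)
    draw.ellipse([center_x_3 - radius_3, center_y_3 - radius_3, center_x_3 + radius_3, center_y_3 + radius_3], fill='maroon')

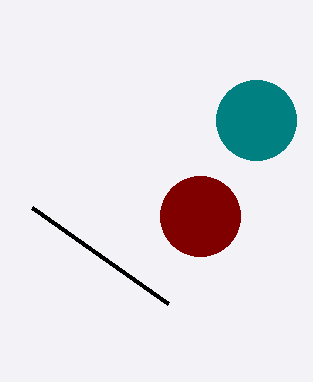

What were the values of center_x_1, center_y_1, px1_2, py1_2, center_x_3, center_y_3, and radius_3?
center_x_1 = 256, center_y_1 = 120, px1_2 = 32, py1_2 = 208, center_x_3 = 200, center_y_3 = 216, radius_3 = 40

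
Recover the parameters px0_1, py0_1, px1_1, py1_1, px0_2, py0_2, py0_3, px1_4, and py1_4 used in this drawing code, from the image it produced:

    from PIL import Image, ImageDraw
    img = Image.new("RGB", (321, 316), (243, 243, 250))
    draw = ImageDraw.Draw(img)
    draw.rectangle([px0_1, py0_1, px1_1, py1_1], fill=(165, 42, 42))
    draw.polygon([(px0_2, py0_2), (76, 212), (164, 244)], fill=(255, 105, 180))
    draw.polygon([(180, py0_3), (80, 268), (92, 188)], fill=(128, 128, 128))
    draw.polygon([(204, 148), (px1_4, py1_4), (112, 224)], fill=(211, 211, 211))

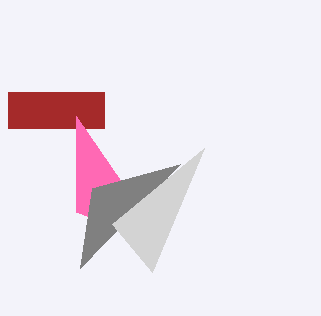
px0_1 = 8; py0_1 = 92; px1_1 = 104; py1_1 = 128; px0_2 = 76; py0_2 = 116; py0_3 = 164; px1_4 = 152; py1_4 = 272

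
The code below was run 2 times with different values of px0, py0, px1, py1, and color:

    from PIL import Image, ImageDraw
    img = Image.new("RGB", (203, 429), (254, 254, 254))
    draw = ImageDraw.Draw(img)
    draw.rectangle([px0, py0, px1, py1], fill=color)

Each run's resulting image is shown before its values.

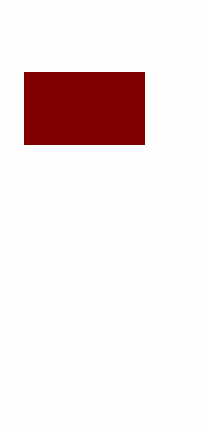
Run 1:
px0 = 24; py0 = 72; px1 = 144; py1 = 144; color = 'maroon'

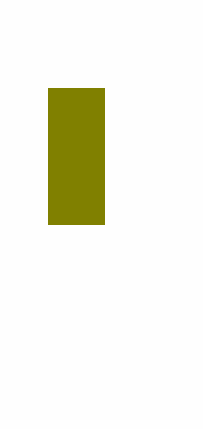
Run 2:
px0 = 48
py0 = 88
px1 = 104
py1 = 224
color = 'olive'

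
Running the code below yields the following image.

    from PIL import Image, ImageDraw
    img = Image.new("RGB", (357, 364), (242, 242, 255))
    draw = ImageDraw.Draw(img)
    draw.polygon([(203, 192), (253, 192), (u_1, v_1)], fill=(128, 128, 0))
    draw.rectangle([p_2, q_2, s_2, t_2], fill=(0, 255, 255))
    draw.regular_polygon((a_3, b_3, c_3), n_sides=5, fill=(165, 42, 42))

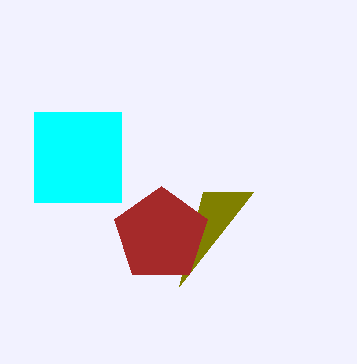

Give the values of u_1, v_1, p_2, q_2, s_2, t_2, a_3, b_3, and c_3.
u_1 = 179; v_1 = 286; p_2 = 34; q_2 = 112; s_2 = 121; t_2 = 202; a_3 = 161; b_3 = 235; c_3 = 49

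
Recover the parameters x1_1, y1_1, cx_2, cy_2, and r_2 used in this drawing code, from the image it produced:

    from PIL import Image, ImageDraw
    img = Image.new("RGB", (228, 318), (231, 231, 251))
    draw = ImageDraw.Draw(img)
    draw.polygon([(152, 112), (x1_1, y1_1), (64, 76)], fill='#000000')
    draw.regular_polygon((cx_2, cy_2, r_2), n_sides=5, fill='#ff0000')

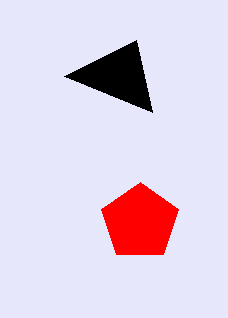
x1_1 = 136
y1_1 = 40
cx_2 = 140
cy_2 = 222
r_2 = 40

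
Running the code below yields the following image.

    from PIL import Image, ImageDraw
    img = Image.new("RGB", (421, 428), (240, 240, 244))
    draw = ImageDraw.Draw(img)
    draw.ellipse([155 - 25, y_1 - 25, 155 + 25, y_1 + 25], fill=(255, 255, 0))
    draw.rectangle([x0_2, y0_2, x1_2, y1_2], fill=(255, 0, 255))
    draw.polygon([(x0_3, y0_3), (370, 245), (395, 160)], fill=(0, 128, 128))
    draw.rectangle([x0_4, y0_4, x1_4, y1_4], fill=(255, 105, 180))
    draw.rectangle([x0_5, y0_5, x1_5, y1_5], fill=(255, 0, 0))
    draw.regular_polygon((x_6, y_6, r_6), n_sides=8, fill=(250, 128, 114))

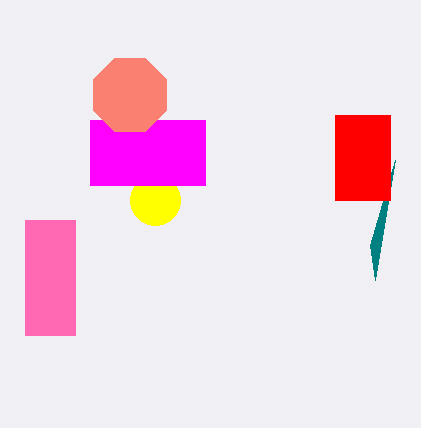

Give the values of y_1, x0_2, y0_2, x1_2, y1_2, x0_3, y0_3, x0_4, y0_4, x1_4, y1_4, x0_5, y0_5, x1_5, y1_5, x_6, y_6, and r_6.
y_1 = 200; x0_2 = 90; y0_2 = 120; x1_2 = 205; y1_2 = 185; x0_3 = 375; y0_3 = 280; x0_4 = 25; y0_4 = 220; x1_4 = 75; y1_4 = 335; x0_5 = 335; y0_5 = 115; x1_5 = 390; y1_5 = 200; x_6 = 130; y_6 = 95; r_6 = 40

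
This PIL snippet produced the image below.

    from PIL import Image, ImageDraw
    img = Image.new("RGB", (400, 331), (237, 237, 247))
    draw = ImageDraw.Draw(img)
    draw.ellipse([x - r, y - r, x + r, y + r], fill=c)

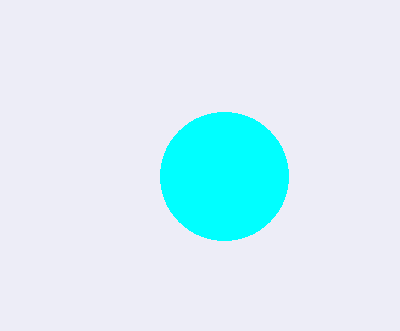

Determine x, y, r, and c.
x = 224
y = 176
r = 64
c = 'cyan'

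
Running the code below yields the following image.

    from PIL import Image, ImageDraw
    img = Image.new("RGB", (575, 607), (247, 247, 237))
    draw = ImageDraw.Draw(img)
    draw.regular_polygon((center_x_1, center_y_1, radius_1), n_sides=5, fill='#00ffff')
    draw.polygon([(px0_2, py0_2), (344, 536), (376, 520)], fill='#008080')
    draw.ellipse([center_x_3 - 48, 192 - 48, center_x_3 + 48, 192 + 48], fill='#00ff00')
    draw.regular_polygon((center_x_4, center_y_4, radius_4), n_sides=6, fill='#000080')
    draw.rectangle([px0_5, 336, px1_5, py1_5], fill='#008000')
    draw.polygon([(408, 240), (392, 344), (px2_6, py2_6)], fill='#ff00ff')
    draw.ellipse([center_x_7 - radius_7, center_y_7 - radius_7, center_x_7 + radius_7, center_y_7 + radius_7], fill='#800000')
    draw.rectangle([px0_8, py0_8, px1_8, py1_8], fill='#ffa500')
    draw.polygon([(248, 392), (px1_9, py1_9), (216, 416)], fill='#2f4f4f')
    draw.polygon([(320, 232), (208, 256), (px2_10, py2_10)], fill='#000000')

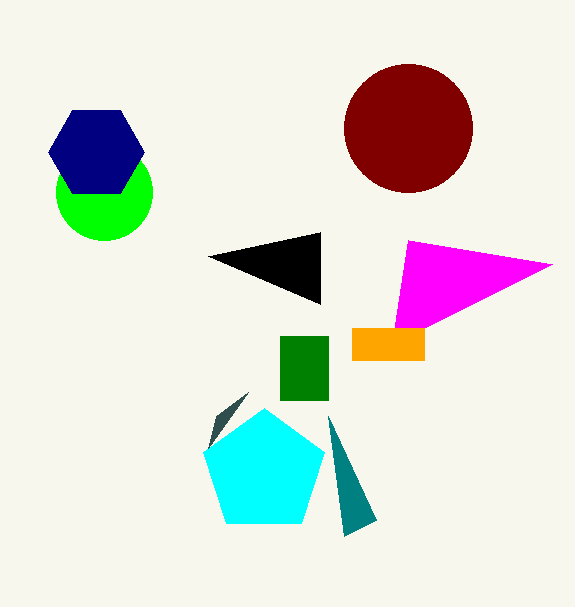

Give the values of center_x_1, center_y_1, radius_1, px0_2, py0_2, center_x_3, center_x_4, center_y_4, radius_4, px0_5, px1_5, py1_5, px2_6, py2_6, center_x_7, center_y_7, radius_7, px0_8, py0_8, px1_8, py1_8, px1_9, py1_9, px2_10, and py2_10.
center_x_1 = 264; center_y_1 = 472; radius_1 = 64; px0_2 = 328; py0_2 = 416; center_x_3 = 104; center_x_4 = 96; center_y_4 = 152; radius_4 = 48; px0_5 = 280; px1_5 = 328; py1_5 = 400; px2_6 = 552; py2_6 = 264; center_x_7 = 408; center_y_7 = 128; radius_7 = 64; px0_8 = 352; py0_8 = 328; px1_8 = 424; py1_8 = 360; px1_9 = 208; py1_9 = 448; px2_10 = 320; py2_10 = 304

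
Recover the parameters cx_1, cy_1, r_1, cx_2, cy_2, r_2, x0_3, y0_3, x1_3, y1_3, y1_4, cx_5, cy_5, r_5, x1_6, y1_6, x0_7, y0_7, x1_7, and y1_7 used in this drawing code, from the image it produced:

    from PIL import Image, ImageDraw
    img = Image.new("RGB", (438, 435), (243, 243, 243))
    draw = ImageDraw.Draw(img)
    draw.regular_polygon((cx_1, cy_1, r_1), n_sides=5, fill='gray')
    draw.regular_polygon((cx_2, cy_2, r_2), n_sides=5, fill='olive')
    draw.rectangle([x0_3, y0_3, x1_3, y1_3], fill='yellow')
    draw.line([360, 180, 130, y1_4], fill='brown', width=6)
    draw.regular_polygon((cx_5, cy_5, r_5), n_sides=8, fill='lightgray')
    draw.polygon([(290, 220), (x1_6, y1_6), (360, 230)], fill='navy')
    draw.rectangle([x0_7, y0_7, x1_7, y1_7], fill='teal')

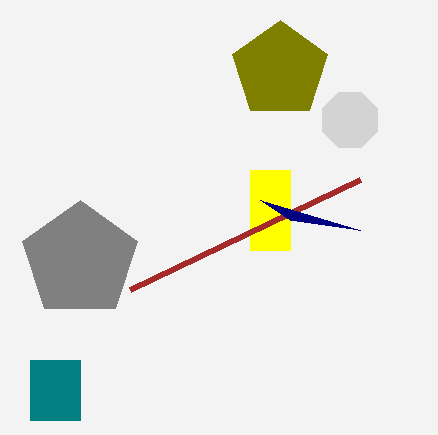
cx_1 = 80; cy_1 = 260; r_1 = 60; cx_2 = 280; cy_2 = 70; r_2 = 50; x0_3 = 250; y0_3 = 170; x1_3 = 290; y1_3 = 250; y1_4 = 290; cx_5 = 350; cy_5 = 120; r_5 = 30; x1_6 = 260; y1_6 = 200; x0_7 = 30; y0_7 = 360; x1_7 = 80; y1_7 = 420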